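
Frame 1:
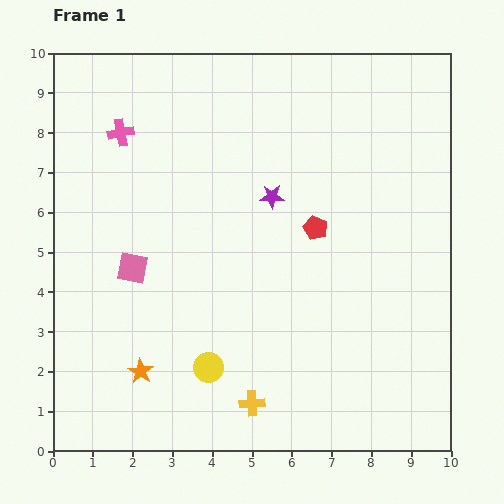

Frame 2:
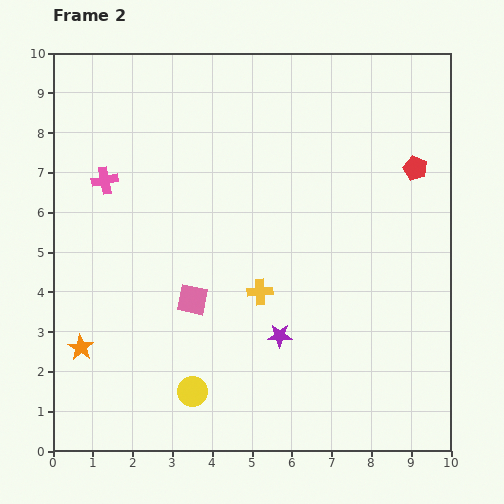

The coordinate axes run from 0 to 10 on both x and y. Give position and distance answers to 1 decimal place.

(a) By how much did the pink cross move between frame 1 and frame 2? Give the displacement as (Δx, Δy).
(-0.4, -1.2)

The pink cross was at (1.7, 8.0) in frame 1 and (1.3, 6.8) in frame 2.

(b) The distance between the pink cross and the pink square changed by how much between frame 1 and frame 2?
+0.3

Distance in frame 1: 3.4. Distance in frame 2: 3.7.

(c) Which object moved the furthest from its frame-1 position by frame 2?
the purple star

(moved 3.5; next 2.9)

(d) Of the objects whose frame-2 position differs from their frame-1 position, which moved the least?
the yellow circle

(moved 0.7)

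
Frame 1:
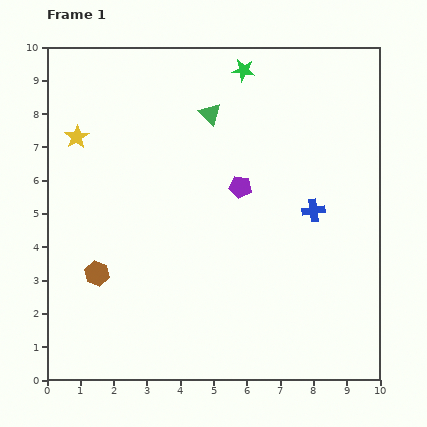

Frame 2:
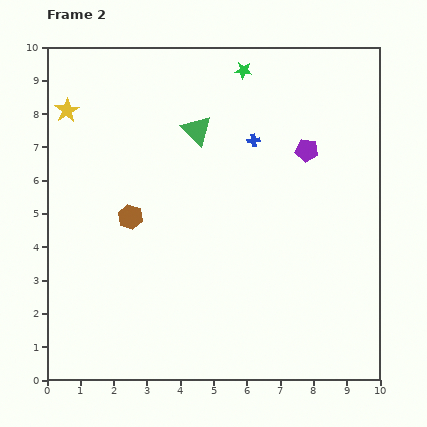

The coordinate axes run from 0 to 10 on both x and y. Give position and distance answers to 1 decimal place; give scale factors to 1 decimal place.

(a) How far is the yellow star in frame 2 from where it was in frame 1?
0.9

The yellow star moved from (0.9, 7.3) to (0.6, 8.1), a distance of √(0.3² + 0.8²) ≈ 0.9.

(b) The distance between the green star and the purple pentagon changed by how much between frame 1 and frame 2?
-0.4

Distance in frame 1: 3.5. Distance in frame 2: 3.1.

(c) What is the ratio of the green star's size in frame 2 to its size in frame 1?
0.8×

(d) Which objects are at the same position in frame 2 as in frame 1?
the green star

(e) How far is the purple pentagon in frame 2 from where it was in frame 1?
2.3

The purple pentagon moved from (5.8, 5.8) to (7.8, 6.9), a distance of √(2.0² + 1.1²) ≈ 2.3.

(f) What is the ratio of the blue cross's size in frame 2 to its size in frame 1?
0.6×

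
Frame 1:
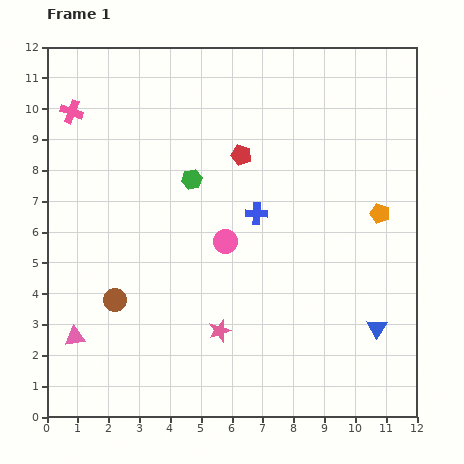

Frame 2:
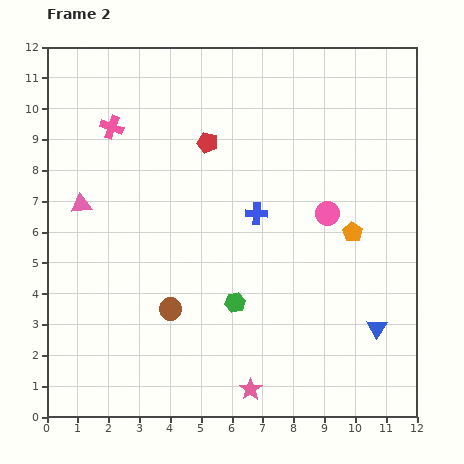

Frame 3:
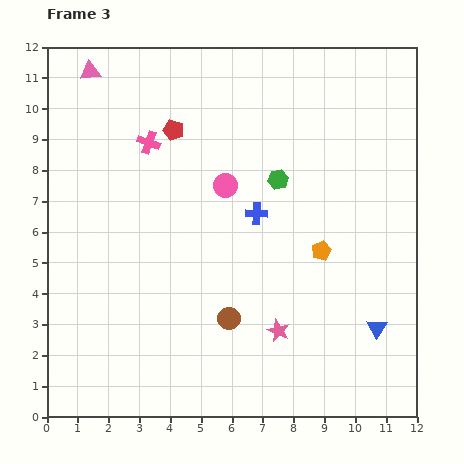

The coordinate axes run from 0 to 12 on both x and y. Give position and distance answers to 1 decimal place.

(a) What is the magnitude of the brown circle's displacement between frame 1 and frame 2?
1.8

The brown circle moved from (2.2, 3.8) to (4.0, 3.5), a distance of √(1.8² + 0.3²) ≈ 1.8.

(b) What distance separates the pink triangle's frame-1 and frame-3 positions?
8.6

The pink triangle moved from (0.9, 2.6) to (1.4, 11.2), a distance of √(0.5² + 8.6²) ≈ 8.6.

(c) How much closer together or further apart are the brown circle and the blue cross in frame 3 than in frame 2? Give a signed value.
-0.7

Distance in frame 2: 4.2. Distance in frame 3: 3.5.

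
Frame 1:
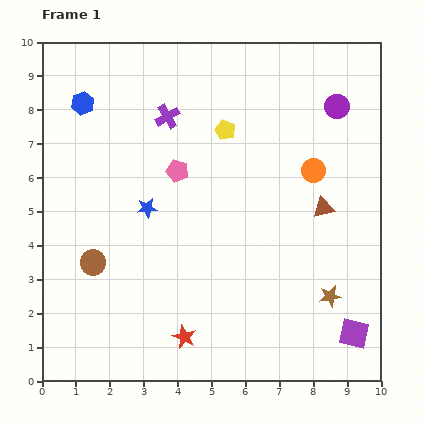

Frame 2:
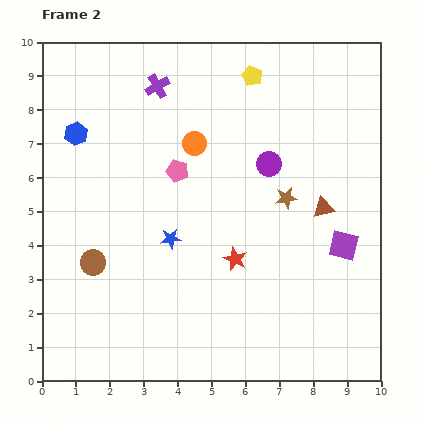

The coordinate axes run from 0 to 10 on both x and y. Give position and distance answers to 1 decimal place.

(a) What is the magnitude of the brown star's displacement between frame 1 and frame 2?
3.2

The brown star moved from (8.5, 2.5) to (7.2, 5.4), a distance of √(1.3² + 2.9²) ≈ 3.2.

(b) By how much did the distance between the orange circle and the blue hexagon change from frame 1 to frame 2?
-3.6

Distance in frame 1: 7.1. Distance in frame 2: 3.5.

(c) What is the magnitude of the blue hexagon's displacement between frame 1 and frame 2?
0.9

The blue hexagon moved from (1.2, 8.2) to (1.0, 7.3), a distance of √(0.2² + 0.9²) ≈ 0.9.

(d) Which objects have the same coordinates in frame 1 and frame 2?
the brown circle, the pink pentagon, the brown triangle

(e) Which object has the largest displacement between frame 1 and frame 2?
the orange circle

(moved 3.6; next 3.2)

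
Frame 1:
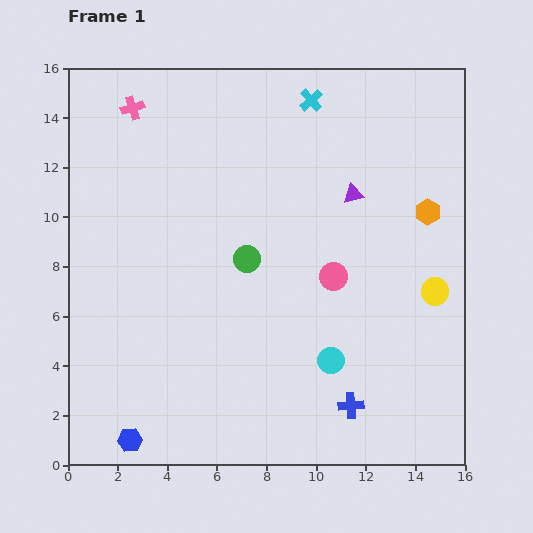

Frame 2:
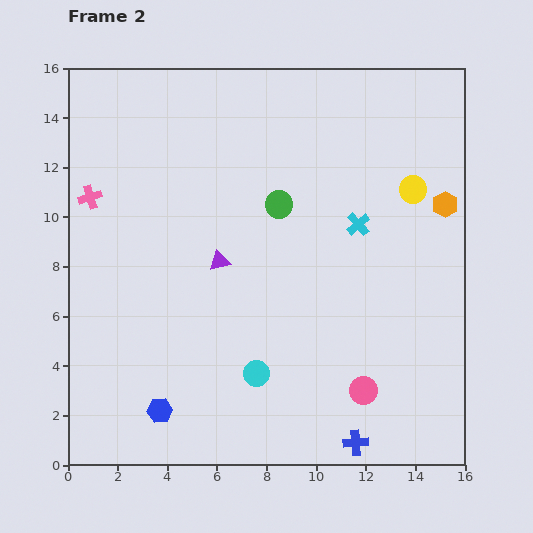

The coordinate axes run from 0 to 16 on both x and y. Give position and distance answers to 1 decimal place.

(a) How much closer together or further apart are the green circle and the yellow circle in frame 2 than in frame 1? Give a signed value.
-2.3

Distance in frame 1: 7.7. Distance in frame 2: 5.4.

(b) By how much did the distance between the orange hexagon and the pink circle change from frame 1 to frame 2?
+3.6

Distance in frame 1: 4.6. Distance in frame 2: 8.2.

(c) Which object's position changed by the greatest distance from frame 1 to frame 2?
the purple triangle

(moved 6.0; next 5.3)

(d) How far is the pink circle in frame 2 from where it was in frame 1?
4.8

The pink circle moved from (10.7, 7.6) to (11.9, 3.0), a distance of √(1.2² + 4.6²) ≈ 4.8.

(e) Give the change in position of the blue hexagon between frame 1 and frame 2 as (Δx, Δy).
(1.2, 1.2)

The blue hexagon was at (2.5, 1.0) in frame 1 and (3.7, 2.2) in frame 2.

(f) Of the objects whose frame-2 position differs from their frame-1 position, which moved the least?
the orange hexagon

(moved 0.8)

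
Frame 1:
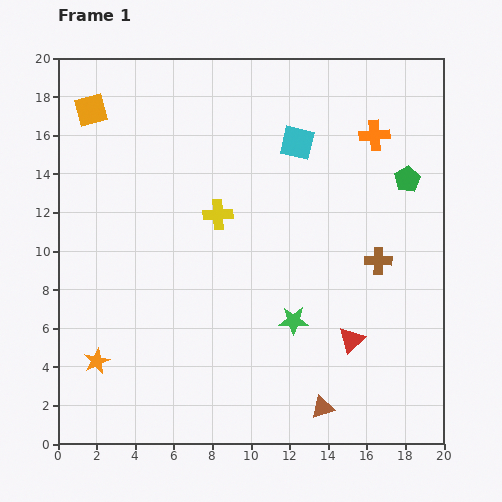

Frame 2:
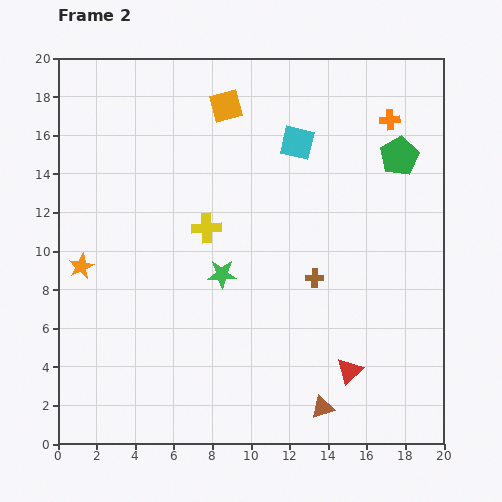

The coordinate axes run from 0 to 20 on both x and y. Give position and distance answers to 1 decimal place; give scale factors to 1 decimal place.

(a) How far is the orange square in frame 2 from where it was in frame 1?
7.0

The orange square moved from (1.7, 17.3) to (8.7, 17.5), a distance of √(7.0² + 0.2²) ≈ 7.0.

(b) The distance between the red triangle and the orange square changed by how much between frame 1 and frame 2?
-2.9

Distance in frame 1: 18.0. Distance in frame 2: 15.1.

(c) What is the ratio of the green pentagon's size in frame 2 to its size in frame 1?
1.5×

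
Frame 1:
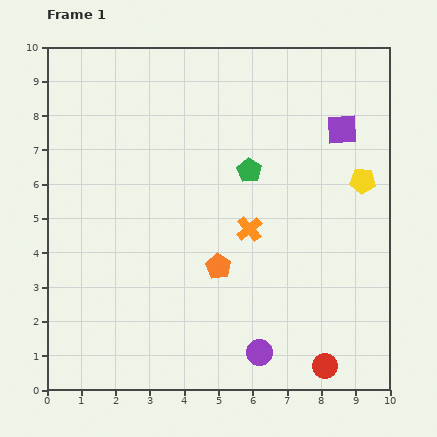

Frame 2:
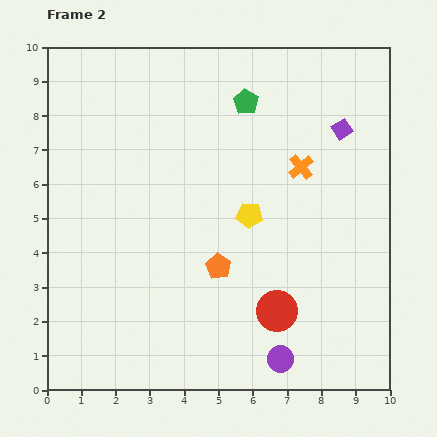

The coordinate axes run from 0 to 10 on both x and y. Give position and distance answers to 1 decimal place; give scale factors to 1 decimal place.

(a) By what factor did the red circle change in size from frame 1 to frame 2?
1.6×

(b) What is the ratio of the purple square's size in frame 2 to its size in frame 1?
0.6×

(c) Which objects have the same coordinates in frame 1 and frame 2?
the orange pentagon, the purple square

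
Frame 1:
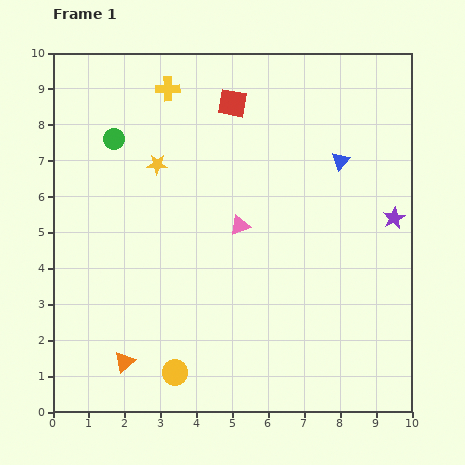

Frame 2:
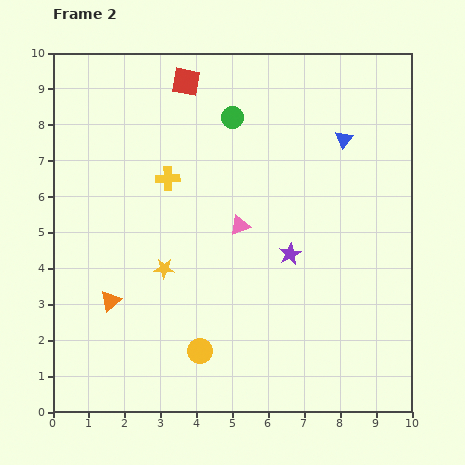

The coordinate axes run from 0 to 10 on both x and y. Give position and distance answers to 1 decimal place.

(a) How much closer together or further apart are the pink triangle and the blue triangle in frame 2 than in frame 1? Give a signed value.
+0.5

Distance in frame 1: 3.3. Distance in frame 2: 3.8.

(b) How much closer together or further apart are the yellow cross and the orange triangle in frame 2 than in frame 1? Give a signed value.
-3.9

Distance in frame 1: 7.7. Distance in frame 2: 3.8.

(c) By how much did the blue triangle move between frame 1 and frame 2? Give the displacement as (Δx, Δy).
(0.1, 0.6)

The blue triangle was at (8.0, 7.0) in frame 1 and (8.1, 7.6) in frame 2.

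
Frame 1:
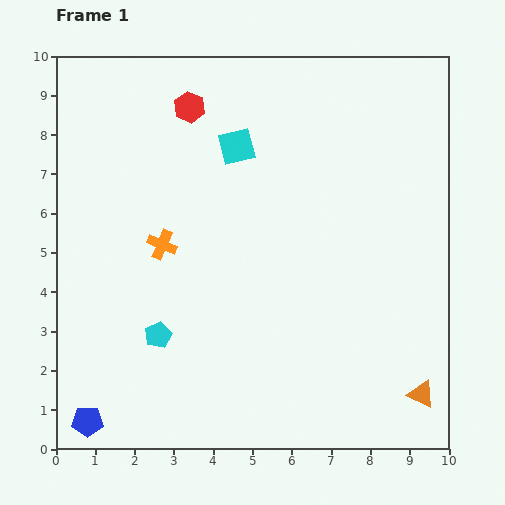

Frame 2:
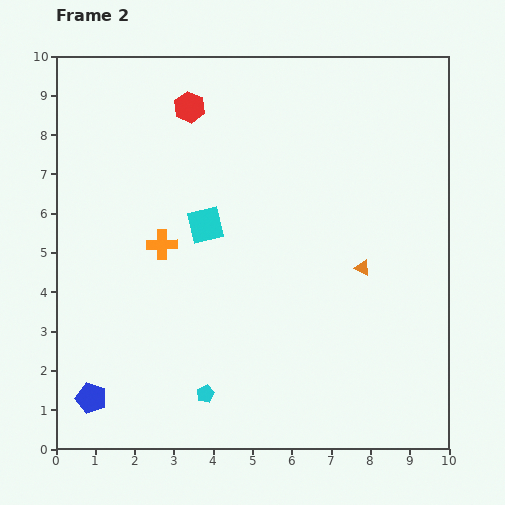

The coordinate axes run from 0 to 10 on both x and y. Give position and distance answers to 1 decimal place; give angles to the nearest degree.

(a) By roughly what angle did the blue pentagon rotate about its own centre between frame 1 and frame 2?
17° clockwise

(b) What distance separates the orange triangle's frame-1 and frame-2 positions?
3.5

The orange triangle moved from (9.3, 1.4) to (7.8, 4.6), a distance of √(1.5² + 3.2²) ≈ 3.5.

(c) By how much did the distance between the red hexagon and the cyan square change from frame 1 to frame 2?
+1.4

Distance in frame 1: 1.6. Distance in frame 2: 3.0.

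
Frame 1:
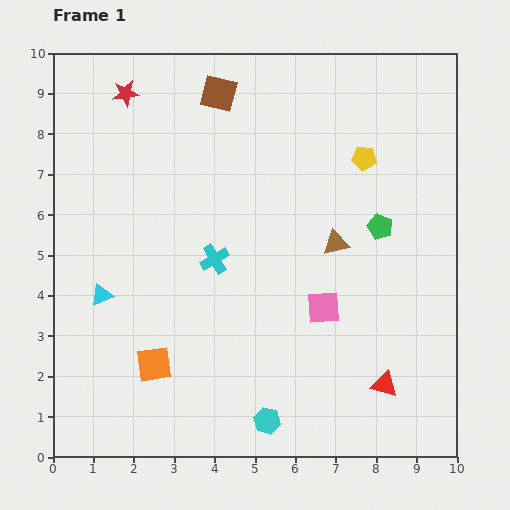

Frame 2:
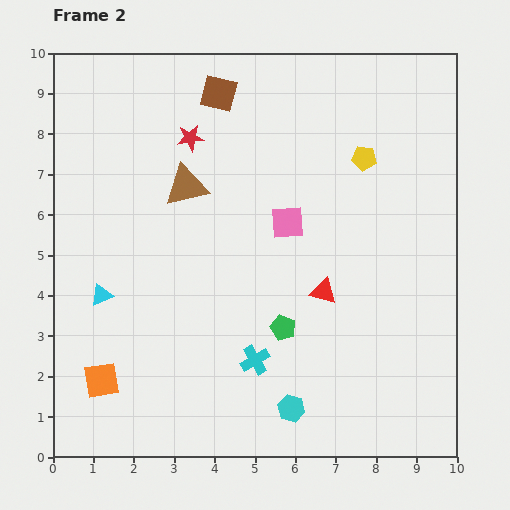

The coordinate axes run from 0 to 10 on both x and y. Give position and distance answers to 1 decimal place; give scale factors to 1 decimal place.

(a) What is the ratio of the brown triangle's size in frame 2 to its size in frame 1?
1.7×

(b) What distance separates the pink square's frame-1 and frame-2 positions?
2.3

The pink square moved from (6.7, 3.7) to (5.8, 5.8), a distance of √(0.9² + 2.1²) ≈ 2.3.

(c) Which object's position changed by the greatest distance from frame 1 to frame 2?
the brown triangle

(moved 4.0; next 3.5)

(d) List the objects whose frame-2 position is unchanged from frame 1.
the cyan triangle, the brown square, the yellow pentagon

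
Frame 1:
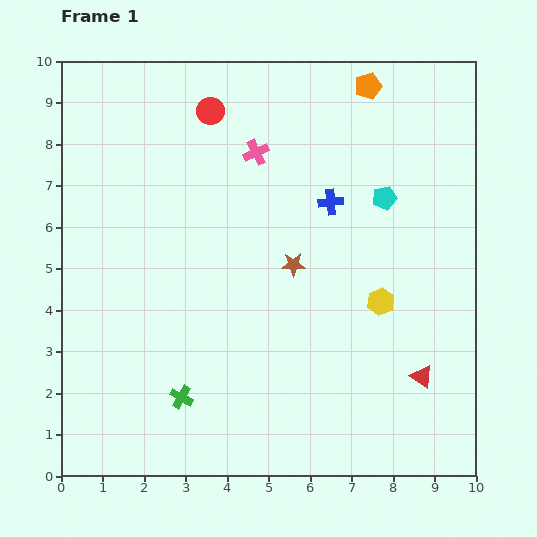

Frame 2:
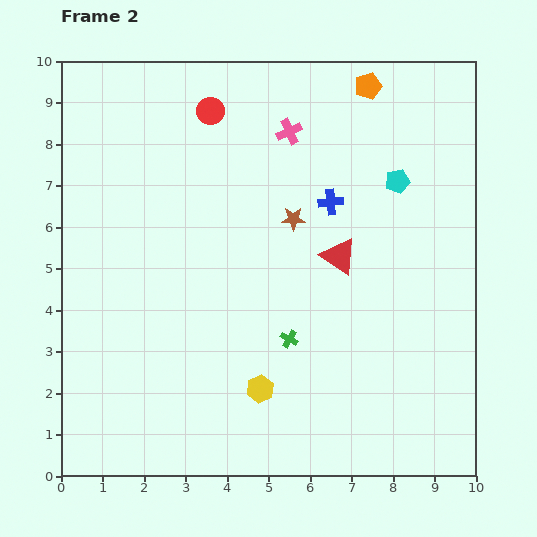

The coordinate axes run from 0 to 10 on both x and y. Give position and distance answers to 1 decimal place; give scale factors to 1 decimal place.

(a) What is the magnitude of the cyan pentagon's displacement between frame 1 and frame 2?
0.5

The cyan pentagon moved from (7.8, 6.7) to (8.1, 7.1), a distance of √(0.3² + 0.4²) ≈ 0.5.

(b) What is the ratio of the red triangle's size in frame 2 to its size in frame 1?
1.6×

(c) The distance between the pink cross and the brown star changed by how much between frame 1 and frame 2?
-0.7

Distance in frame 1: 2.8. Distance in frame 2: 2.1.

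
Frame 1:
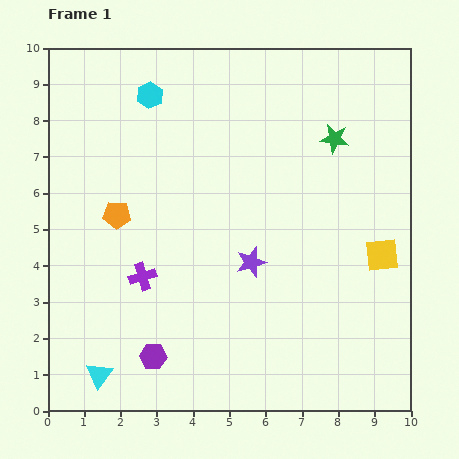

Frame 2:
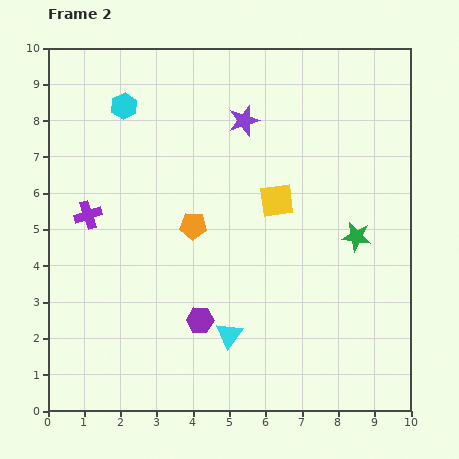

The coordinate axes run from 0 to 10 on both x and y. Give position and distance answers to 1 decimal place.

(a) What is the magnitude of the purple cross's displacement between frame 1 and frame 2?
2.3

The purple cross moved from (2.6, 3.7) to (1.1, 5.4), a distance of √(1.5² + 1.7²) ≈ 2.3.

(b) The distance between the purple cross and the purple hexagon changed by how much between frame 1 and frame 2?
+2.0

Distance in frame 1: 2.2. Distance in frame 2: 4.2.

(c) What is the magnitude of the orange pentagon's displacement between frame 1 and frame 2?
2.1

The orange pentagon moved from (1.9, 5.4) to (4.0, 5.1), a distance of √(2.1² + 0.3²) ≈ 2.1.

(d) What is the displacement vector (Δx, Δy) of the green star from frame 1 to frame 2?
(0.6, -2.7)

The green star was at (7.9, 7.5) in frame 1 and (8.5, 4.8) in frame 2.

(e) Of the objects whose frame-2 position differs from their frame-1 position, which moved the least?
the cyan hexagon

(moved 0.8)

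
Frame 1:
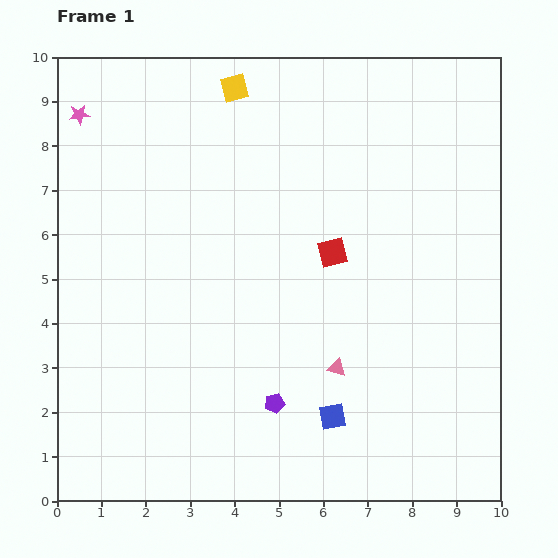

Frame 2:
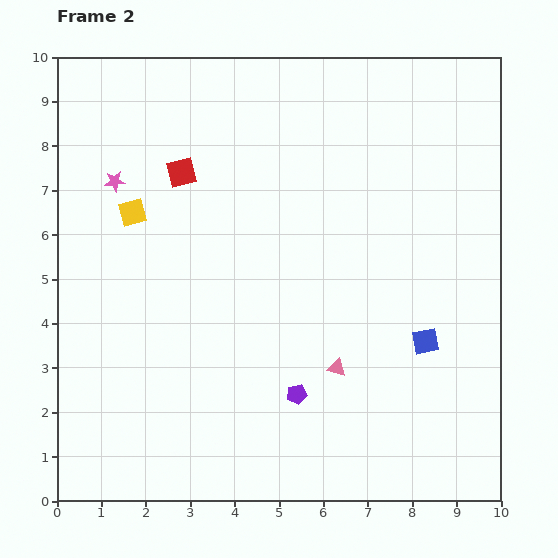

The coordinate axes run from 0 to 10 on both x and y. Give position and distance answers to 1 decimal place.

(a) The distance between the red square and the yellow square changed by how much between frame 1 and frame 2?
-2.9

Distance in frame 1: 4.3. Distance in frame 2: 1.4.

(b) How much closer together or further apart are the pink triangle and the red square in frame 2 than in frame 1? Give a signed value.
+3.0

Distance in frame 1: 2.6. Distance in frame 2: 5.6.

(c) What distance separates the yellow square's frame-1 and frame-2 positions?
3.6

The yellow square moved from (4.0, 9.3) to (1.7, 6.5), a distance of √(2.3² + 2.8²) ≈ 3.6.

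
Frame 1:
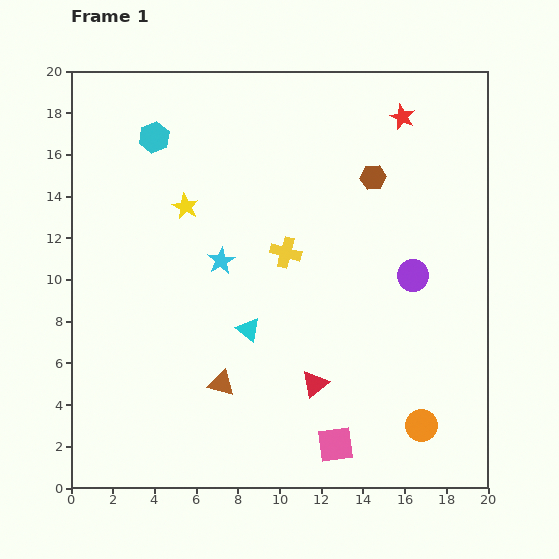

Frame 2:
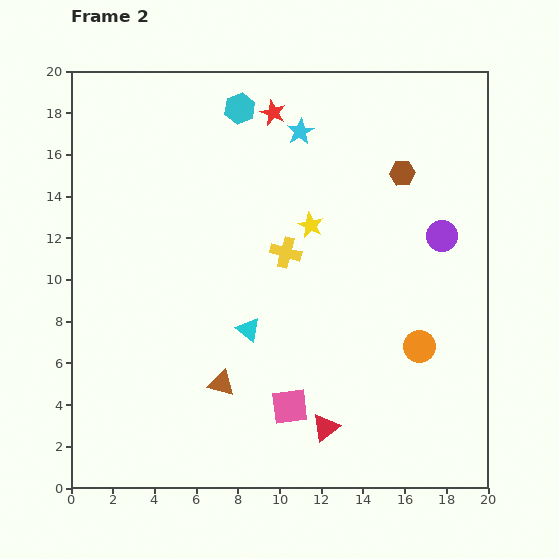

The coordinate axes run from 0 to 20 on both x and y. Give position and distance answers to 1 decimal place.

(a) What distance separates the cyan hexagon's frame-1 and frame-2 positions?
4.3

The cyan hexagon moved from (4.0, 16.8) to (8.1, 18.2), a distance of √(4.1² + 1.4²) ≈ 4.3.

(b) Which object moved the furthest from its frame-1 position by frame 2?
the cyan star

(moved 7.3; next 6.2)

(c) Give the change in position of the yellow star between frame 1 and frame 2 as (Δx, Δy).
(6.0, -0.9)

The yellow star was at (5.5, 13.5) in frame 1 and (11.5, 12.6) in frame 2.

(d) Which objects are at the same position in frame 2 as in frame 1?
the cyan triangle, the yellow cross, the brown triangle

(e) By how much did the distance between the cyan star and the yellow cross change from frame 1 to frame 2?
+2.7

Distance in frame 1: 3.1. Distance in frame 2: 5.8.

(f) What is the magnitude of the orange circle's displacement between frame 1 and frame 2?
3.8

The orange circle moved from (16.8, 3.0) to (16.7, 6.8), a distance of √(0.1² + 3.8²) ≈ 3.8.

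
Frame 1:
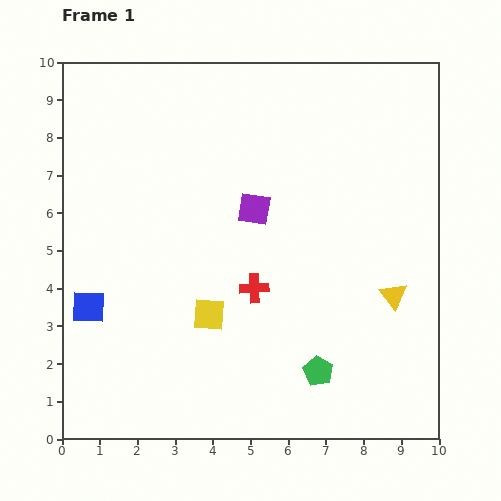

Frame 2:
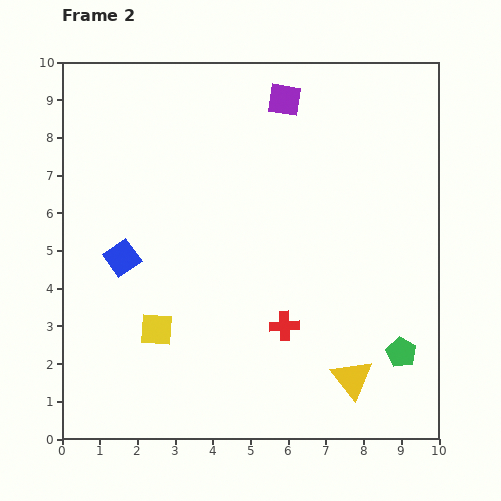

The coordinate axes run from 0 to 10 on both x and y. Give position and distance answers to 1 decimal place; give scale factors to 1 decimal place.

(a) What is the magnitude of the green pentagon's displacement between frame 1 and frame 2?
2.3

The green pentagon moved from (6.8, 1.8) to (9.0, 2.3), a distance of √(2.2² + 0.5²) ≈ 2.3.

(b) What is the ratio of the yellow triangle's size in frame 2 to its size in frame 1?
1.5×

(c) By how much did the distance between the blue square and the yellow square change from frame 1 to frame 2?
-1.1

Distance in frame 1: 3.2. Distance in frame 2: 2.1.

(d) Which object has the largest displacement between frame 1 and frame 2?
the purple square

(moved 3.0; next 2.5)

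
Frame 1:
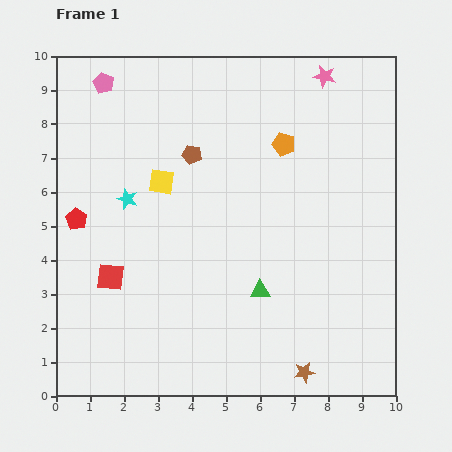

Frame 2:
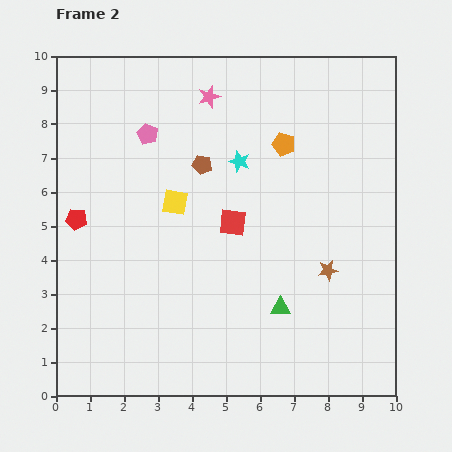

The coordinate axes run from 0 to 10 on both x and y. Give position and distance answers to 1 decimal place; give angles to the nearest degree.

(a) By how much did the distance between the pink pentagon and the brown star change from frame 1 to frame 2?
-3.7

Distance in frame 1: 10.3. Distance in frame 2: 6.6.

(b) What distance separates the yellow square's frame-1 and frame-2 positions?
0.7

The yellow square moved from (3.1, 6.3) to (3.5, 5.7), a distance of √(0.4² + 0.6²) ≈ 0.7.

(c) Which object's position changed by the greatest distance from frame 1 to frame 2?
the red square

(moved 3.9; next 3.5)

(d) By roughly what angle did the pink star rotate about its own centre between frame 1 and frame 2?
30° counter-clockwise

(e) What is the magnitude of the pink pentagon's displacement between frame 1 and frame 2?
2.0

The pink pentagon moved from (1.4, 9.2) to (2.7, 7.7), a distance of √(1.3² + 1.5²) ≈ 2.0.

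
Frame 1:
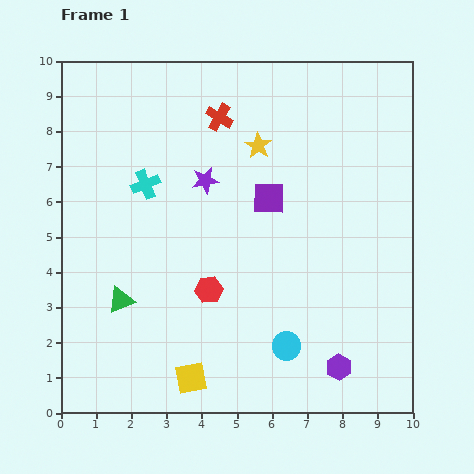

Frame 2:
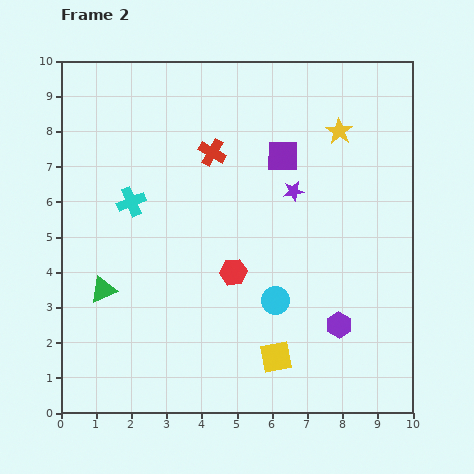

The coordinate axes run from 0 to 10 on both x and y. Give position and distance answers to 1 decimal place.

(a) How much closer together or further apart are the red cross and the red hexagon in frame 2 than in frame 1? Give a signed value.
-1.4

Distance in frame 1: 4.9. Distance in frame 2: 3.5.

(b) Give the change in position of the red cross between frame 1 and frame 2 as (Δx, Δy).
(-0.2, -1.0)

The red cross was at (4.5, 8.4) in frame 1 and (4.3, 7.4) in frame 2.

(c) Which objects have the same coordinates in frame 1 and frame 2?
none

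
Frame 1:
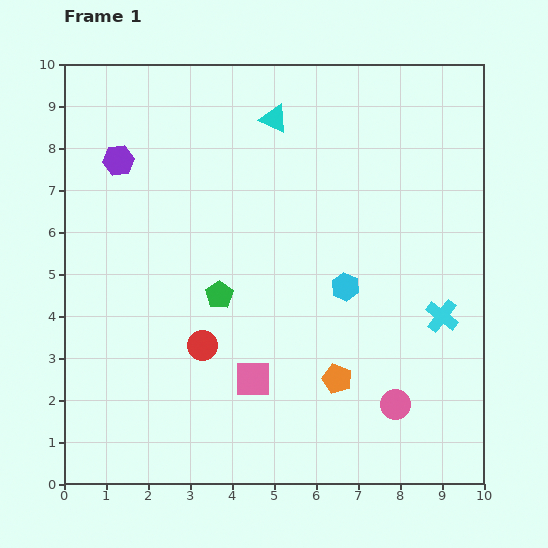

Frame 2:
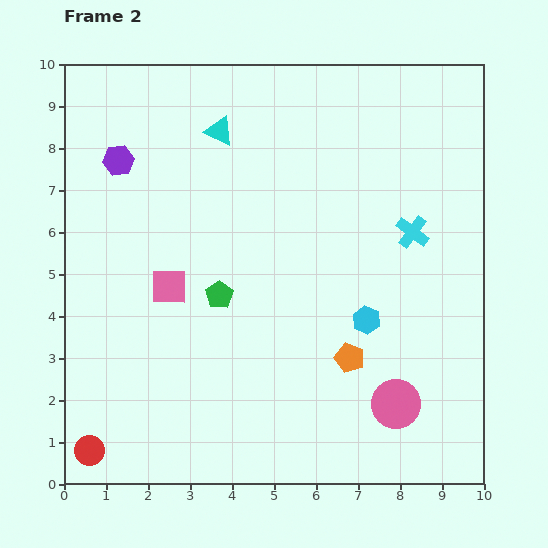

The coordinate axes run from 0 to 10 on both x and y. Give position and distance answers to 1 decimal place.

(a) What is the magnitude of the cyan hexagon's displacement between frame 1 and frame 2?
0.9

The cyan hexagon moved from (6.7, 4.7) to (7.2, 3.9), a distance of √(0.5² + 0.8²) ≈ 0.9.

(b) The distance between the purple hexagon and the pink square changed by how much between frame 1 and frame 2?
-2.9

Distance in frame 1: 6.1. Distance in frame 2: 3.2.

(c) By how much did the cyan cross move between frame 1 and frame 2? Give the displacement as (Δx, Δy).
(-0.7, 2.0)

The cyan cross was at (9.0, 4.0) in frame 1 and (8.3, 6.0) in frame 2.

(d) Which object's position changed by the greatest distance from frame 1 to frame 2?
the red circle

(moved 3.7; next 3.0)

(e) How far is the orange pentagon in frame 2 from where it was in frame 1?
0.6

The orange pentagon moved from (6.5, 2.5) to (6.8, 3.0), a distance of √(0.3² + 0.5²) ≈ 0.6.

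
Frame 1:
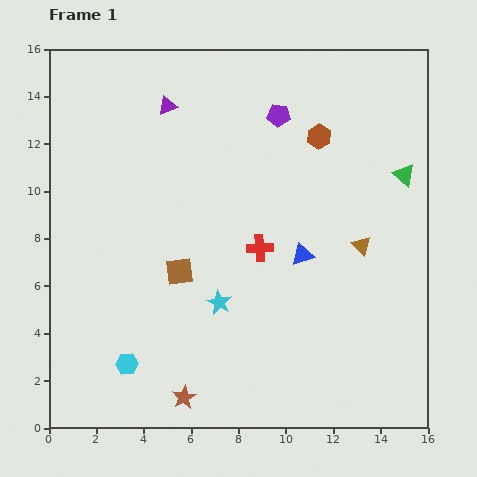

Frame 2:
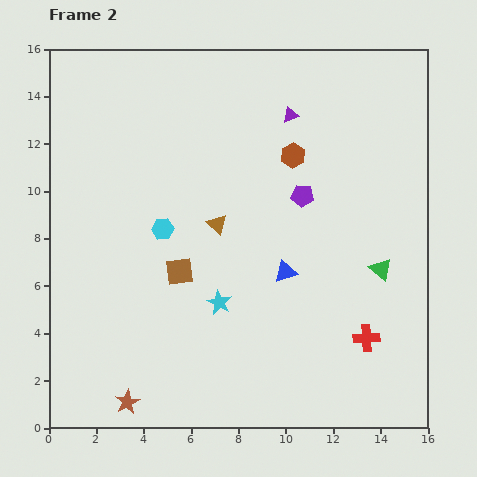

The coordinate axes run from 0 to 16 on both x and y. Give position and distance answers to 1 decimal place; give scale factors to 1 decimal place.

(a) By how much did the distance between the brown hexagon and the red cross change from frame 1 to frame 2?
+3.0

Distance in frame 1: 5.3. Distance in frame 2: 8.3.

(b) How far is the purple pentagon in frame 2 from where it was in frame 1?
3.5

The purple pentagon moved from (9.7, 13.2) to (10.7, 9.8), a distance of √(1.0² + 3.4²) ≈ 3.5.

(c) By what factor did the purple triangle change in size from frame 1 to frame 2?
0.8×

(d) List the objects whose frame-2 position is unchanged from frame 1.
the brown square, the cyan star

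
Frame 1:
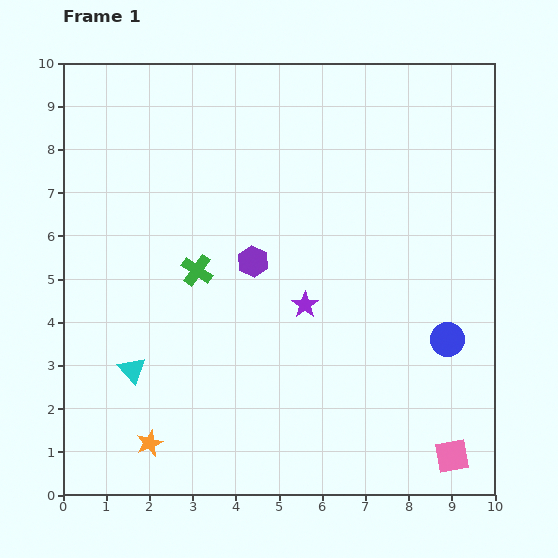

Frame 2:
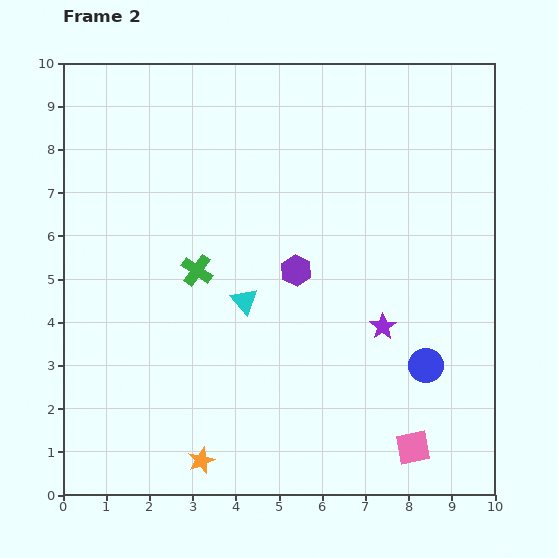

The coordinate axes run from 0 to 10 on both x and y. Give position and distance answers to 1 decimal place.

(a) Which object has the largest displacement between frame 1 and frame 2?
the cyan triangle

(moved 3.1; next 1.9)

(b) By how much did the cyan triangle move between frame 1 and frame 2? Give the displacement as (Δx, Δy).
(2.6, 1.6)

The cyan triangle was at (1.6, 2.9) in frame 1 and (4.2, 4.5) in frame 2.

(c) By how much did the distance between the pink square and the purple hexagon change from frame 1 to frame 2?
-1.5

Distance in frame 1: 6.4. Distance in frame 2: 4.9.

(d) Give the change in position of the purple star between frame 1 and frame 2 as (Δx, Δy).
(1.8, -0.5)

The purple star was at (5.6, 4.4) in frame 1 and (7.4, 3.9) in frame 2.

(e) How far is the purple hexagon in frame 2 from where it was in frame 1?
1.0

The purple hexagon moved from (4.4, 5.4) to (5.4, 5.2), a distance of √(1.0² + 0.2²) ≈ 1.0.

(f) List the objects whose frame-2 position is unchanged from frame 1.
the green cross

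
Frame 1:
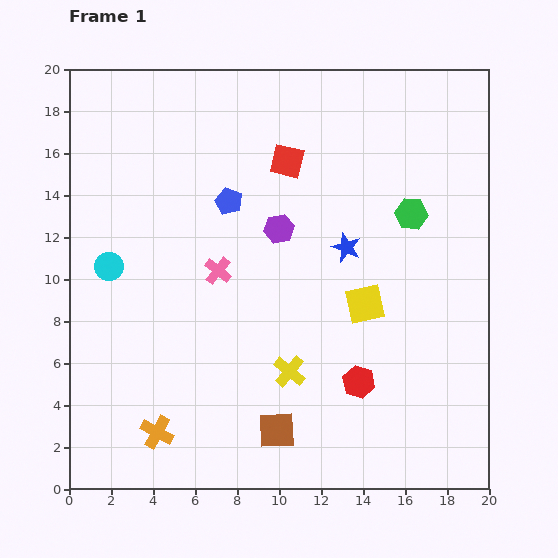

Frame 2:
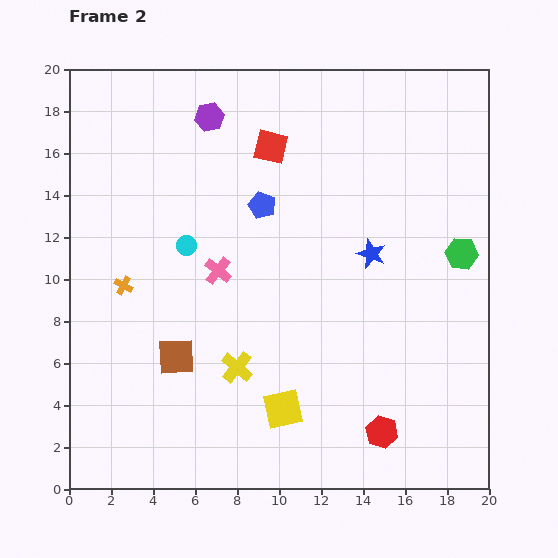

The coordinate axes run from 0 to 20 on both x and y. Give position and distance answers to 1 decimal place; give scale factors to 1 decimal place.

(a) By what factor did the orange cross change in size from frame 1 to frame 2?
0.6×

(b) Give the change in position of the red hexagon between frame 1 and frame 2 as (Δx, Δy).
(1.1, -2.4)

The red hexagon was at (13.8, 5.1) in frame 1 and (14.9, 2.7) in frame 2.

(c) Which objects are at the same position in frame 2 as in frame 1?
the pink cross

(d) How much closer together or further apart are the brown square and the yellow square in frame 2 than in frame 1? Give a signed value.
-1.6

Distance in frame 1: 7.3. Distance in frame 2: 5.7.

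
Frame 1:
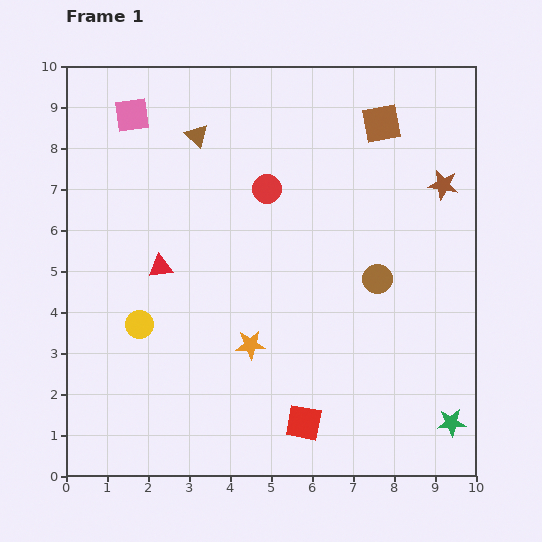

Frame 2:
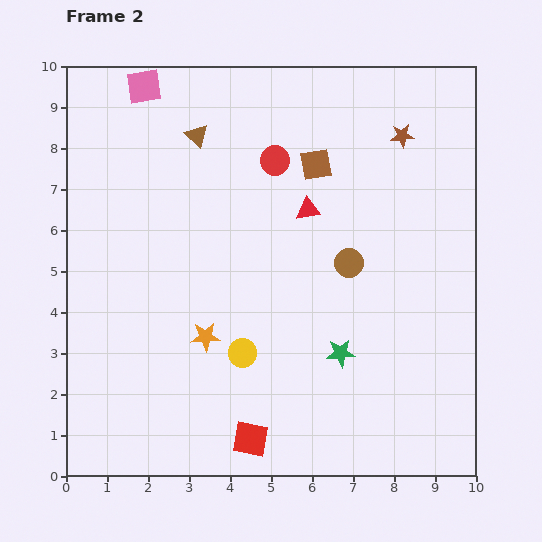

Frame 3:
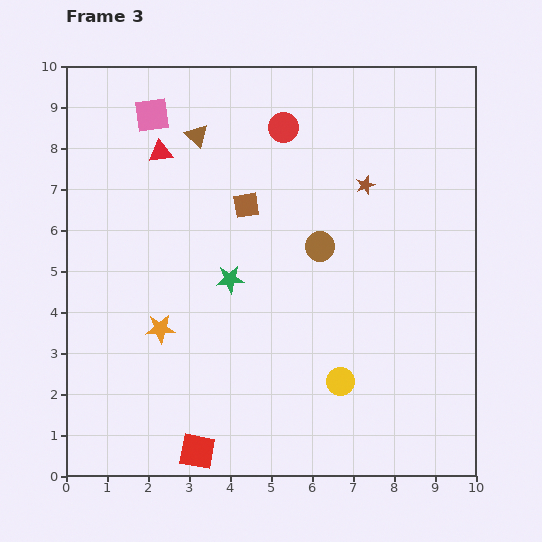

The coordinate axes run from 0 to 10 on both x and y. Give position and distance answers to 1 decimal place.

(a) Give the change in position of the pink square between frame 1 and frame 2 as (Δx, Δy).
(0.3, 0.7)

The pink square was at (1.6, 8.8) in frame 1 and (1.9, 9.5) in frame 2.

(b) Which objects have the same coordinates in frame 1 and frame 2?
the brown triangle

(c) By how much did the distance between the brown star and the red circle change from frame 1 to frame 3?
-1.9

Distance in frame 1: 4.3. Distance in frame 3: 2.4.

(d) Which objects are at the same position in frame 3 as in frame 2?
the brown triangle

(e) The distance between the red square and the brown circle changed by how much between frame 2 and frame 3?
+0.9

Distance in frame 2: 4.9. Distance in frame 3: 5.8.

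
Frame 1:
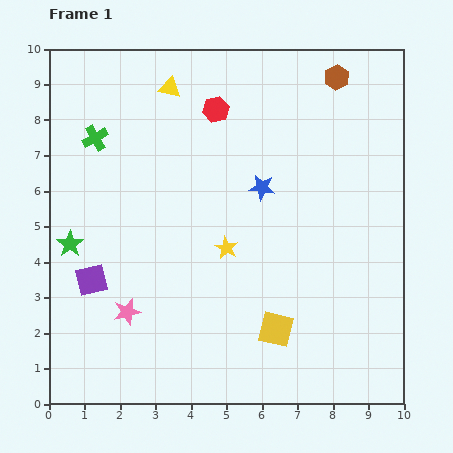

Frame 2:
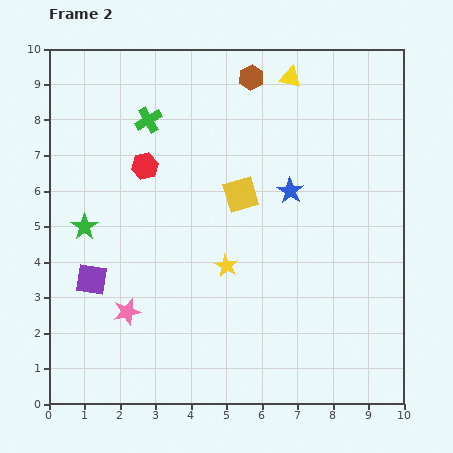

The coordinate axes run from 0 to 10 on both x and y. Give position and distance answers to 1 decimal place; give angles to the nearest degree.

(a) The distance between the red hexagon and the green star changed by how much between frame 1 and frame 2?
-3.2

Distance in frame 1: 5.6. Distance in frame 2: 2.4.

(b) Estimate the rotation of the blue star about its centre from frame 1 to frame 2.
25° clockwise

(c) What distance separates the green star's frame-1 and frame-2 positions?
0.6

The green star moved from (0.6, 4.5) to (1.0, 5.0), a distance of √(0.4² + 0.5²) ≈ 0.6.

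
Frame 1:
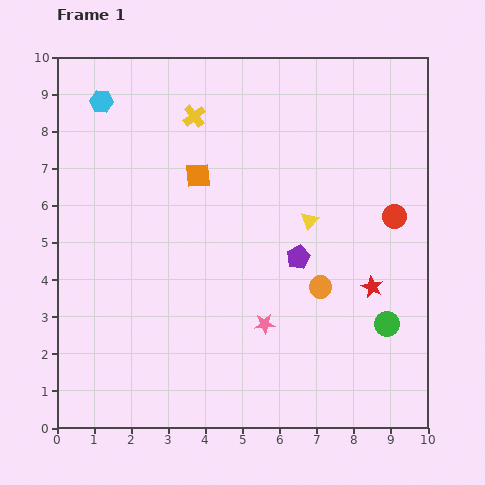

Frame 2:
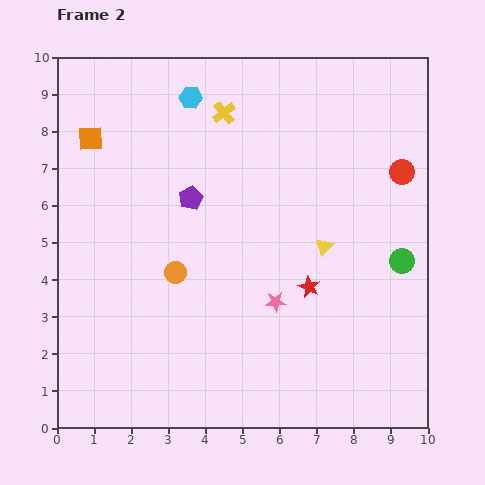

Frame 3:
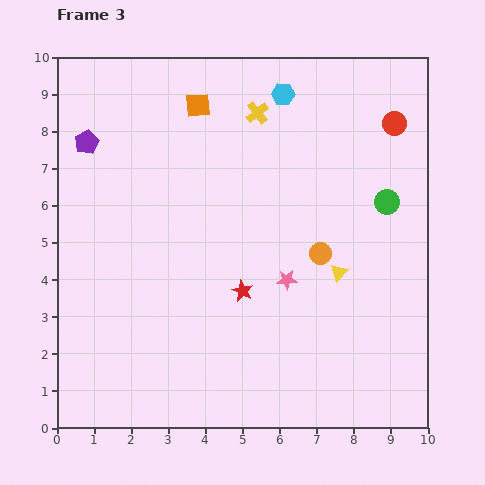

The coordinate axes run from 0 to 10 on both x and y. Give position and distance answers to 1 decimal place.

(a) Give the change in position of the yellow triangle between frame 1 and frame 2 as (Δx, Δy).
(0.4, -0.7)

The yellow triangle was at (6.8, 5.6) in frame 1 and (7.2, 4.9) in frame 2.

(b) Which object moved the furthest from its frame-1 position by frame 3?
the purple pentagon

(moved 6.5; next 4.9)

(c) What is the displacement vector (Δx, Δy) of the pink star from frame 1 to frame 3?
(0.6, 1.2)

The pink star was at (5.6, 2.8) in frame 1 and (6.2, 4.0) in frame 3.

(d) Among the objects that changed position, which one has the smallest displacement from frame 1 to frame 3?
the orange circle

(moved 0.9)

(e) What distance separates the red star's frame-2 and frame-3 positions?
1.8

The red star moved from (6.8, 3.8) to (5.0, 3.7), a distance of √(1.8² + 0.1²) ≈ 1.8.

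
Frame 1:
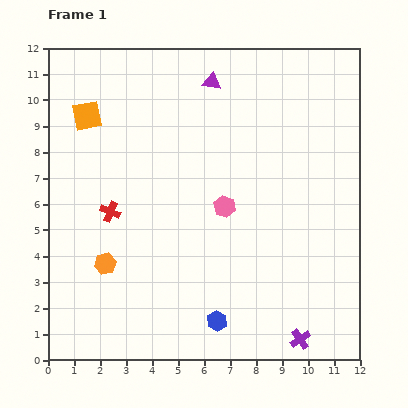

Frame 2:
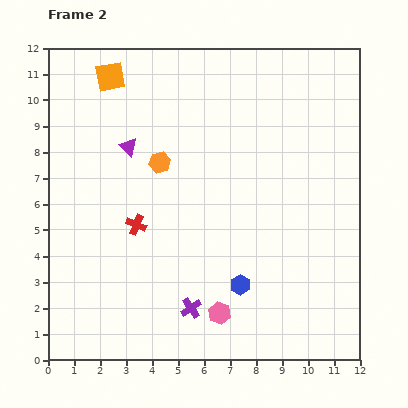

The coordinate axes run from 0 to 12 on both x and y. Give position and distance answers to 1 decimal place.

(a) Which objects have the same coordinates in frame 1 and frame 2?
none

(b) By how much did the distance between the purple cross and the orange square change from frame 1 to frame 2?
-2.5

Distance in frame 1: 11.9. Distance in frame 2: 9.4.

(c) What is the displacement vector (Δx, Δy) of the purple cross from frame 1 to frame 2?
(-4.2, 1.2)

The purple cross was at (9.7, 0.8) in frame 1 and (5.5, 2.0) in frame 2.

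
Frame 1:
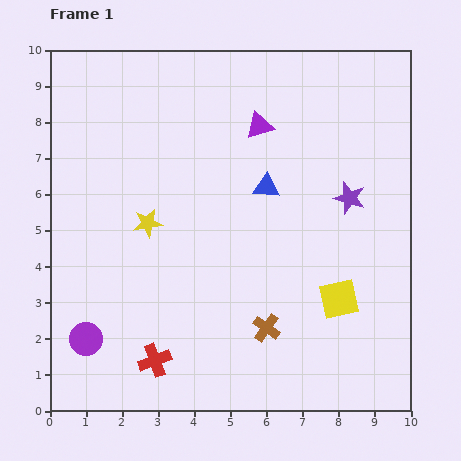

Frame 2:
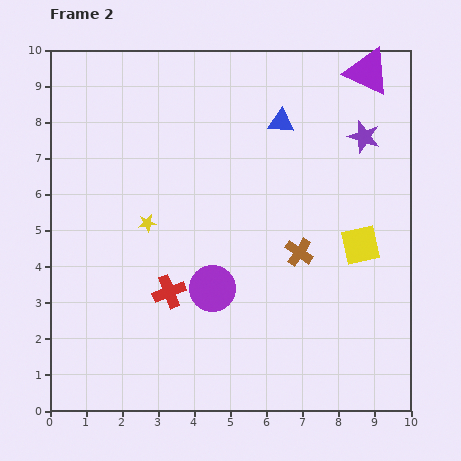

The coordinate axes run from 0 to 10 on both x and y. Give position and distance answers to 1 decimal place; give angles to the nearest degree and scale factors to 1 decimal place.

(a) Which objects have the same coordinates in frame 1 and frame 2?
the yellow star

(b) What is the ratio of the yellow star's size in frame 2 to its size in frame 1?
0.6×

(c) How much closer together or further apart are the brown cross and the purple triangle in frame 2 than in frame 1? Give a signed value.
-0.3

Distance in frame 1: 5.6. Distance in frame 2: 5.3.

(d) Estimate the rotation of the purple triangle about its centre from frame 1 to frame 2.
42° clockwise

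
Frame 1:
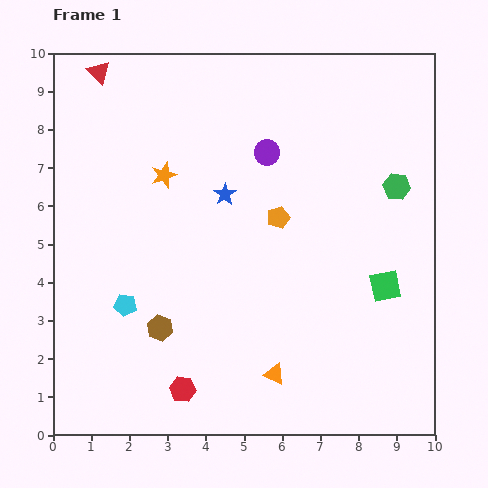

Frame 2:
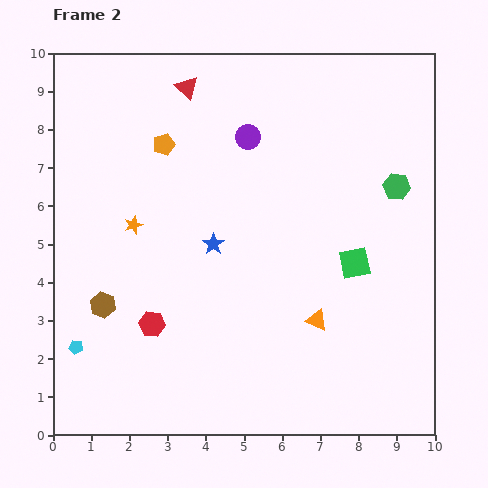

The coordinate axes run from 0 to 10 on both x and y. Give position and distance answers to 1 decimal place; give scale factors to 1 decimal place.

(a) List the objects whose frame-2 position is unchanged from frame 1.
the green hexagon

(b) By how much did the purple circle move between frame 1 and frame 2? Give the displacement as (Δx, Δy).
(-0.5, 0.4)

The purple circle was at (5.6, 7.4) in frame 1 and (5.1, 7.8) in frame 2.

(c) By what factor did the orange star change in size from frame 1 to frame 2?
0.7×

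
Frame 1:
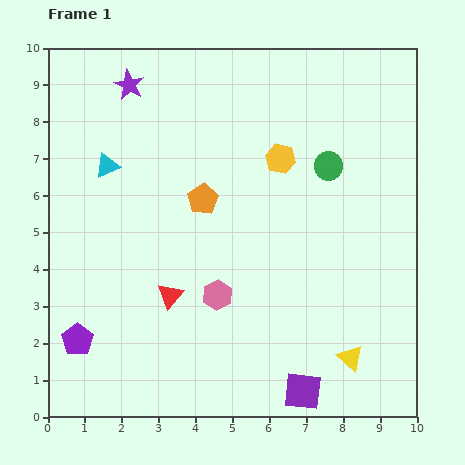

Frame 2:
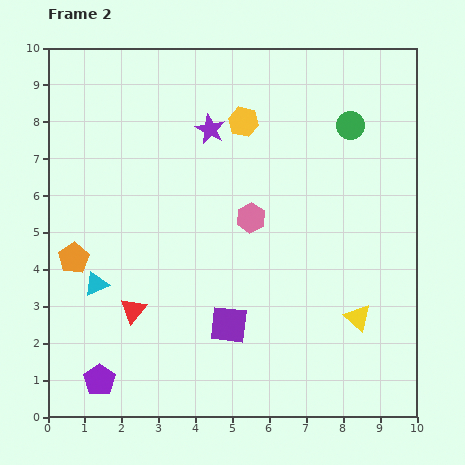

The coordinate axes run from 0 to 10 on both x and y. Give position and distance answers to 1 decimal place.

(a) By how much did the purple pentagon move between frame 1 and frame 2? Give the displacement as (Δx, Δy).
(0.6, -1.1)

The purple pentagon was at (0.8, 2.1) in frame 1 and (1.4, 1.0) in frame 2.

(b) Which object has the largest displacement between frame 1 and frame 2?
the orange pentagon

(moved 3.8; next 3.2)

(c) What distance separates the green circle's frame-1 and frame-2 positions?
1.3

The green circle moved from (7.6, 6.8) to (8.2, 7.9), a distance of √(0.6² + 1.1²) ≈ 1.3.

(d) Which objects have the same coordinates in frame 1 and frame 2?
none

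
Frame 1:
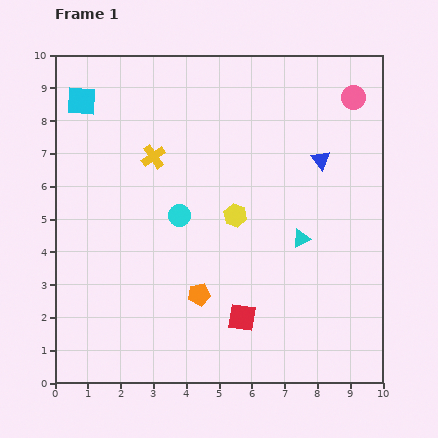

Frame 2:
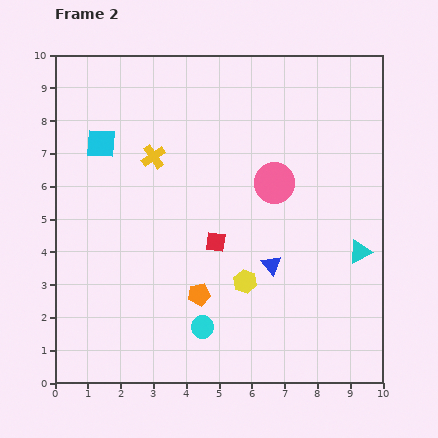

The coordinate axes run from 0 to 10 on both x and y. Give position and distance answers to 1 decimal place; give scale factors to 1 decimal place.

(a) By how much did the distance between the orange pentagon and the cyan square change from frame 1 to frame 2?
-1.4

Distance in frame 1: 6.9. Distance in frame 2: 5.5.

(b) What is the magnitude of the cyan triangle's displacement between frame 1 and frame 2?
1.8

The cyan triangle moved from (7.5, 4.4) to (9.3, 4.0), a distance of √(1.8² + 0.4²) ≈ 1.8.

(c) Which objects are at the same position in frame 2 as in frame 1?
the yellow cross, the orange pentagon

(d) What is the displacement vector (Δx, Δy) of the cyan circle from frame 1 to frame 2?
(0.7, -3.4)

The cyan circle was at (3.8, 5.1) in frame 1 and (4.5, 1.7) in frame 2.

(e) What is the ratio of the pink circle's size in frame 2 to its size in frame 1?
1.7×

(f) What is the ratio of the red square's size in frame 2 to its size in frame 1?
0.7×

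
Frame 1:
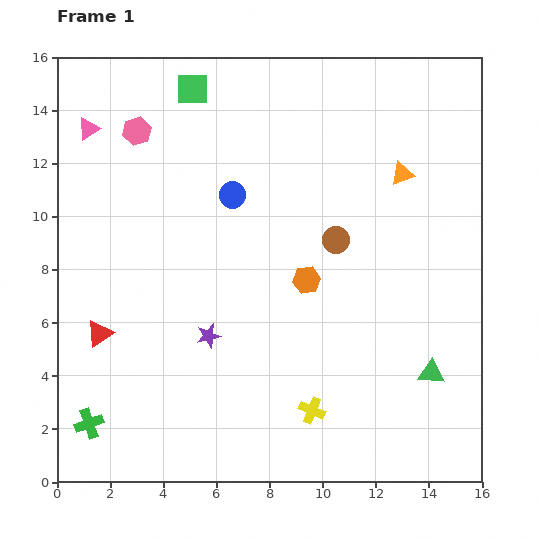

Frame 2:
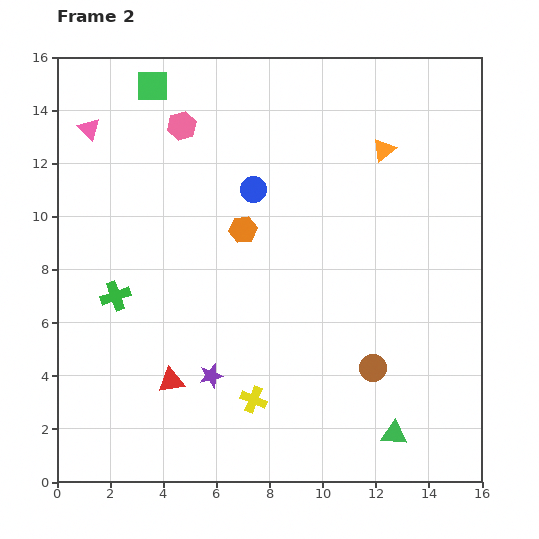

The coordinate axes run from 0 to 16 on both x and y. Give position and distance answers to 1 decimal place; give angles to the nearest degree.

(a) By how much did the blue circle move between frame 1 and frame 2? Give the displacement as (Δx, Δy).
(0.8, 0.2)

The blue circle was at (6.6, 10.8) in frame 1 and (7.4, 11.0) in frame 2.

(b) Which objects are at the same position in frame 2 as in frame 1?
the pink triangle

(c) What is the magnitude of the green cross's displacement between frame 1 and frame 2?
4.9

The green cross moved from (1.2, 2.2) to (2.2, 7.0), a distance of √(1.0² + 4.8²) ≈ 4.9.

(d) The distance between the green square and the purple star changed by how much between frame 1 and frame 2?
+1.8

Distance in frame 1: 9.3. Distance in frame 2: 11.1.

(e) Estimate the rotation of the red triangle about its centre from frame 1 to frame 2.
25° clockwise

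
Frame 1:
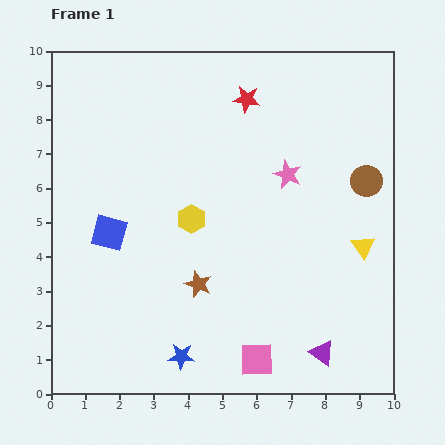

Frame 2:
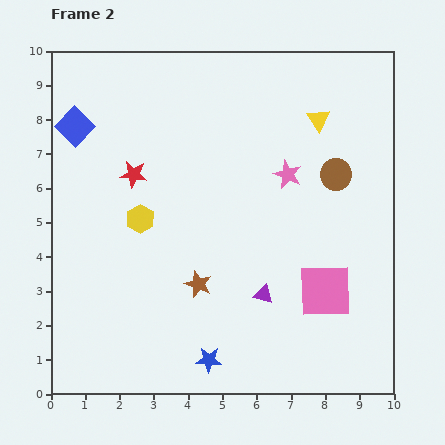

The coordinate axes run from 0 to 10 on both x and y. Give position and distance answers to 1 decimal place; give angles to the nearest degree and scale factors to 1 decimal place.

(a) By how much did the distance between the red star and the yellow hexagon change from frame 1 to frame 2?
-2.5

Distance in frame 1: 3.8. Distance in frame 2: 1.3.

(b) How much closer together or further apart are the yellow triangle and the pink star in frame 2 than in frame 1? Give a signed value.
-1.2

Distance in frame 1: 3.0. Distance in frame 2: 1.8.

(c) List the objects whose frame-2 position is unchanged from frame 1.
the pink star, the brown star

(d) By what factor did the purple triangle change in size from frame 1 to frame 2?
0.8×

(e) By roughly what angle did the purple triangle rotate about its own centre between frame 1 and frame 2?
19° counter-clockwise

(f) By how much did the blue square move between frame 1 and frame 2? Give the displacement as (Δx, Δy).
(-1.0, 3.1)

The blue square was at (1.7, 4.7) in frame 1 and (0.7, 7.8) in frame 2.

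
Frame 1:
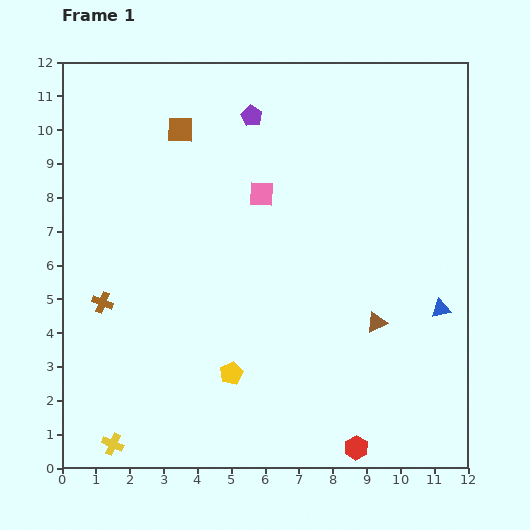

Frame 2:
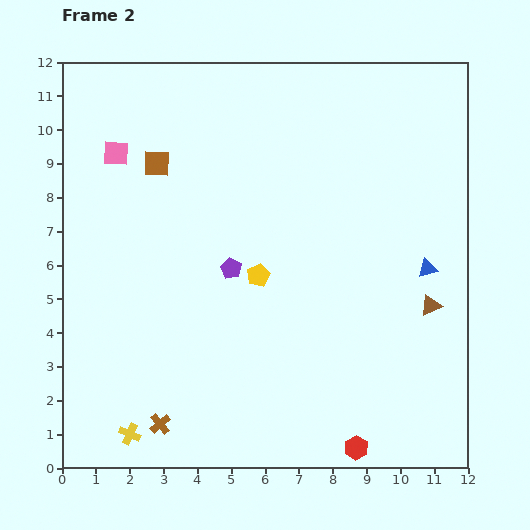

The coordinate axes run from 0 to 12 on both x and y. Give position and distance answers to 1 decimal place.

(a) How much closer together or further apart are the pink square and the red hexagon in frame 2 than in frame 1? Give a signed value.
+3.2

Distance in frame 1: 8.0. Distance in frame 2: 11.2.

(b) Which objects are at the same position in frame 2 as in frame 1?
the red hexagon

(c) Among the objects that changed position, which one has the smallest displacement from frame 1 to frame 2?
the yellow cross

(moved 0.6)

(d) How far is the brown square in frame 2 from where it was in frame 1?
1.2

The brown square moved from (3.5, 10.0) to (2.8, 9.0), a distance of √(0.7² + 1.0²) ≈ 1.2.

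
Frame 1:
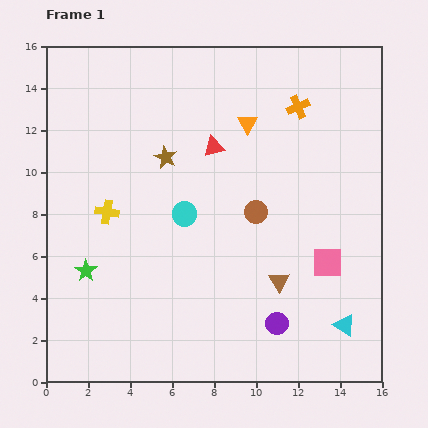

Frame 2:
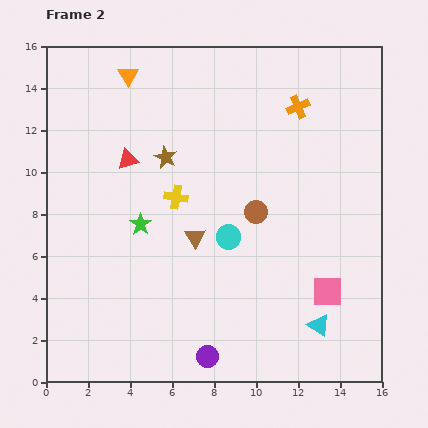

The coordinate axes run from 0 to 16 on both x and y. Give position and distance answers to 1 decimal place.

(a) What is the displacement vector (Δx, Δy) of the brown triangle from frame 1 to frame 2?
(-4.0, 2.1)

The brown triangle was at (11.1, 4.8) in frame 1 and (7.1, 6.9) in frame 2.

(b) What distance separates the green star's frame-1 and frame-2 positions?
3.4

The green star moved from (1.9, 5.3) to (4.5, 7.5), a distance of √(2.6² + 2.2²) ≈ 3.4.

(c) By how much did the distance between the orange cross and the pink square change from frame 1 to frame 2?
+1.4

Distance in frame 1: 7.5. Distance in frame 2: 8.9.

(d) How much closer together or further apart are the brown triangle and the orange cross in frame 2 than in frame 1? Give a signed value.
-0.4

Distance in frame 1: 8.3. Distance in frame 2: 7.9.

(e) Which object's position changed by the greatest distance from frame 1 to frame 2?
the orange triangle

(moved 6.1; next 4.5)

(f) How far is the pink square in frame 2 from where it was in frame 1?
1.4

The pink square moved from (13.4, 5.7) to (13.4, 4.3), a distance of √(0.0² + 1.4²) ≈ 1.4.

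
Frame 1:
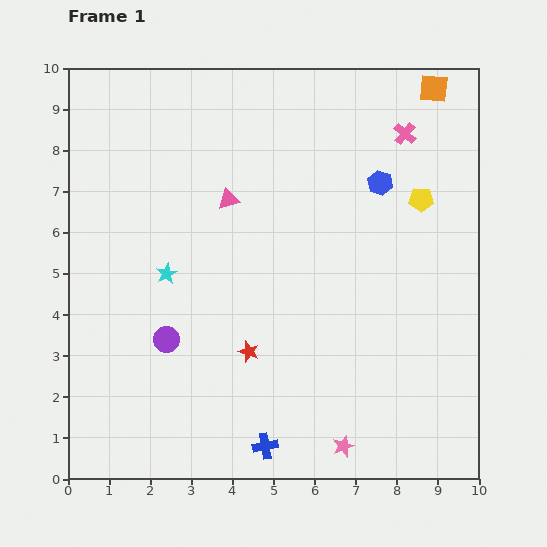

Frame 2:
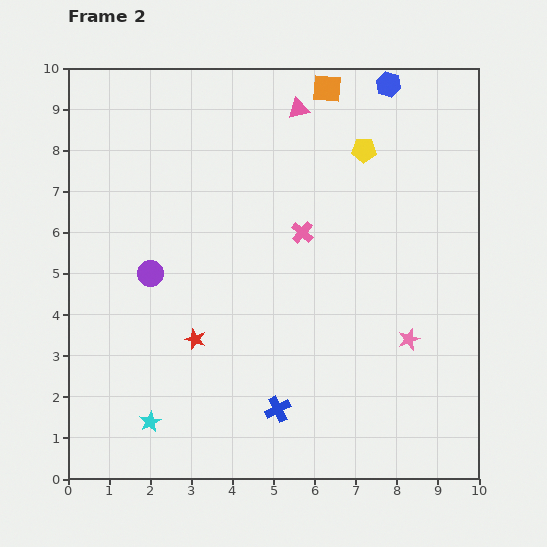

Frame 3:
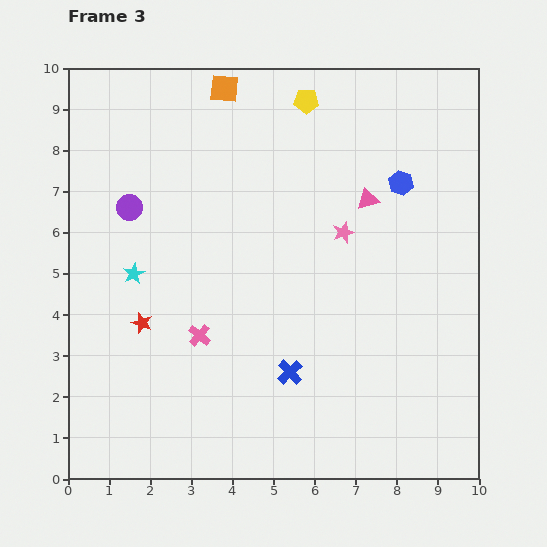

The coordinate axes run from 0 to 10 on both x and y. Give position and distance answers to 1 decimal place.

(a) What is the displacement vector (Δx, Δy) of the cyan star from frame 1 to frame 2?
(-0.4, -3.6)

The cyan star was at (2.4, 5.0) in frame 1 and (2.0, 1.4) in frame 2.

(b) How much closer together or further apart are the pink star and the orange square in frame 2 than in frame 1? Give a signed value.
-2.6

Distance in frame 1: 9.0. Distance in frame 2: 6.4.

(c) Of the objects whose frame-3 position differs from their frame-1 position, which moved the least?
the blue hexagon

(moved 0.5)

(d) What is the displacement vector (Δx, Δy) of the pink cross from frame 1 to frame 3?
(-5.0, -4.9)

The pink cross was at (8.2, 8.4) in frame 1 and (3.2, 3.5) in frame 3.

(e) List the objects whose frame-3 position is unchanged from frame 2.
none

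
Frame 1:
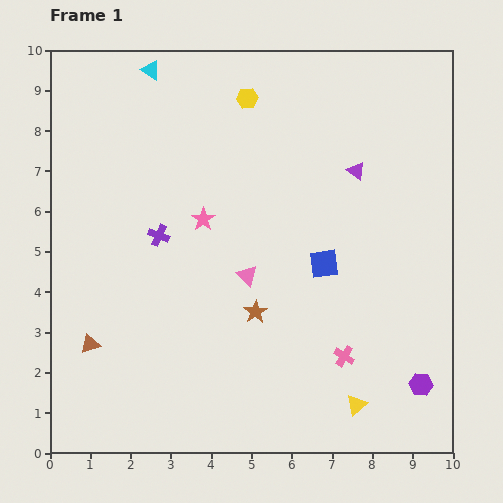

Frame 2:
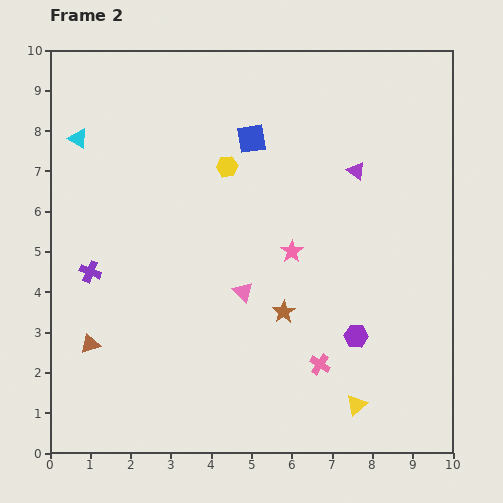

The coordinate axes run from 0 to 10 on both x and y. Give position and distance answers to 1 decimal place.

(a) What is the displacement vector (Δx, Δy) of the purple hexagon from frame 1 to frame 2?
(-1.6, 1.2)

The purple hexagon was at (9.2, 1.7) in frame 1 and (7.6, 2.9) in frame 2.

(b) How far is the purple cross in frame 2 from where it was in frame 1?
1.9

The purple cross moved from (2.7, 5.4) to (1.0, 4.5), a distance of √(1.7² + 0.9²) ≈ 1.9.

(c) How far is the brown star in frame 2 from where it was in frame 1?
0.7

The brown star moved from (5.1, 3.5) to (5.8, 3.5), a distance of √(0.7² + 0.0²) ≈ 0.7.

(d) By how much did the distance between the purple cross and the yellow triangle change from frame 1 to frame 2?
+0.9

Distance in frame 1: 6.5. Distance in frame 2: 7.4.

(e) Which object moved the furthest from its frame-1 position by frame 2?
the blue square

(moved 3.6; next 2.5)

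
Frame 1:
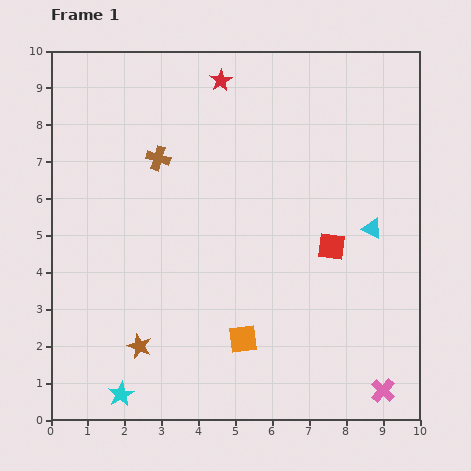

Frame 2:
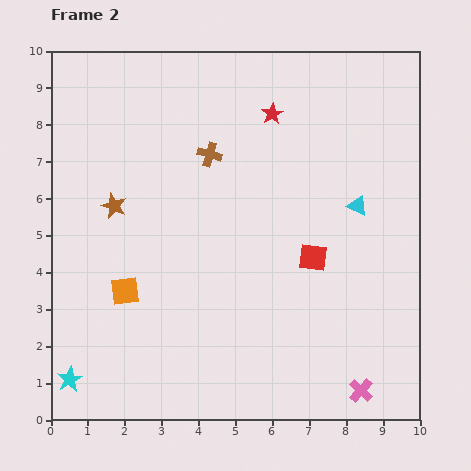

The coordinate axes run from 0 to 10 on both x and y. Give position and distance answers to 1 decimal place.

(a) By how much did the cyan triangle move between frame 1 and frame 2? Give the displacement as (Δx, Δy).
(-0.4, 0.6)

The cyan triangle was at (8.7, 5.2) in frame 1 and (8.3, 5.8) in frame 2.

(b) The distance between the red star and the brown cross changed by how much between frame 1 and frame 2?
-0.7

Distance in frame 1: 2.7. Distance in frame 2: 2.0.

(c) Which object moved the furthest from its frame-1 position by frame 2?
the brown star

(moved 3.9; next 3.5)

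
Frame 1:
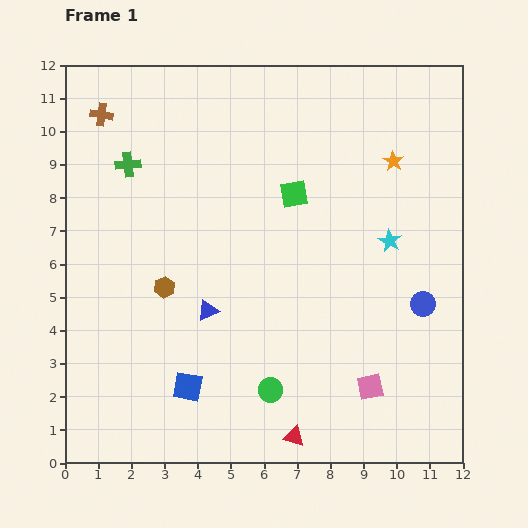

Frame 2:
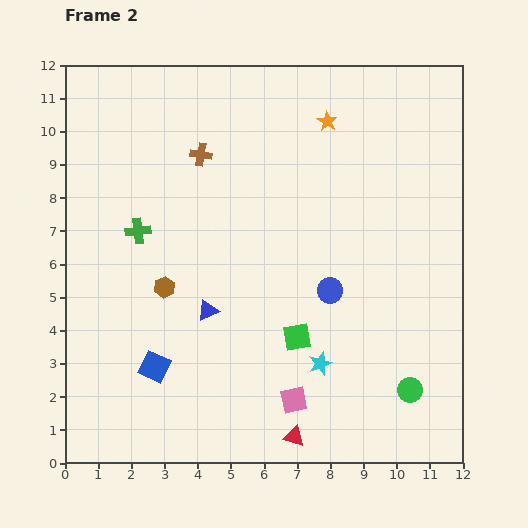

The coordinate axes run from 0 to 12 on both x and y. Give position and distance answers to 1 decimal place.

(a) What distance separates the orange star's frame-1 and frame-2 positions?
2.3

The orange star moved from (9.9, 9.1) to (7.9, 10.3), a distance of √(2.0² + 1.2²) ≈ 2.3.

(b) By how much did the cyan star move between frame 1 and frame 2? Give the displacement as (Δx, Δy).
(-2.1, -3.7)

The cyan star was at (9.8, 6.7) in frame 1 and (7.7, 3.0) in frame 2.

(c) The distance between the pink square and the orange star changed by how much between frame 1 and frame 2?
+1.7

Distance in frame 1: 6.8. Distance in frame 2: 8.5.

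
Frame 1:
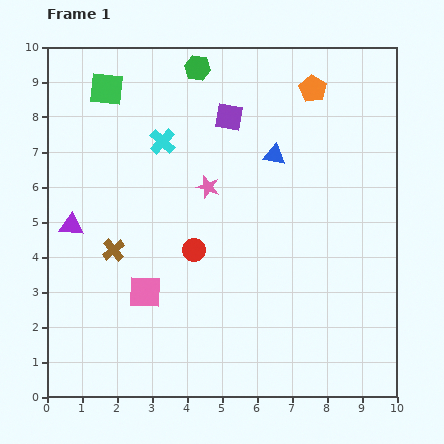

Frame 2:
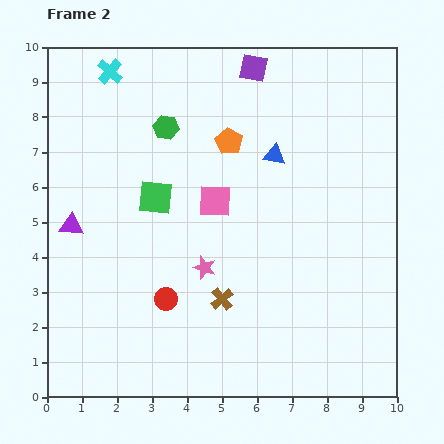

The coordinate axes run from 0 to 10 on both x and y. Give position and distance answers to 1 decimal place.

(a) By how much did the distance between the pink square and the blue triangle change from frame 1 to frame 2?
-3.3

Distance in frame 1: 5.4. Distance in frame 2: 2.1.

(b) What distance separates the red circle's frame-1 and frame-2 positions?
1.6

The red circle moved from (4.2, 4.2) to (3.4, 2.8), a distance of √(0.8² + 1.4²) ≈ 1.6.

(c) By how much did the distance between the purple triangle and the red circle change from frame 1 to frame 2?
-0.2

Distance in frame 1: 3.6. Distance in frame 2: 3.4.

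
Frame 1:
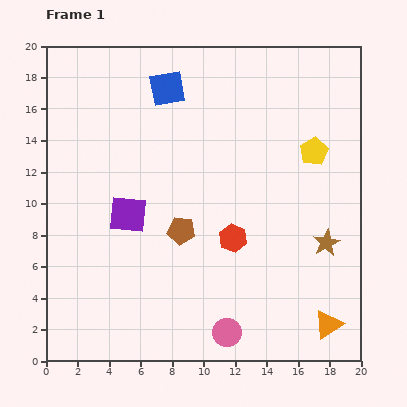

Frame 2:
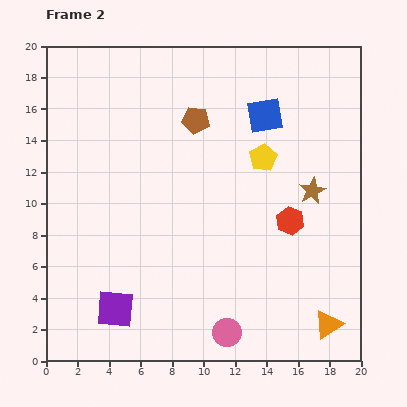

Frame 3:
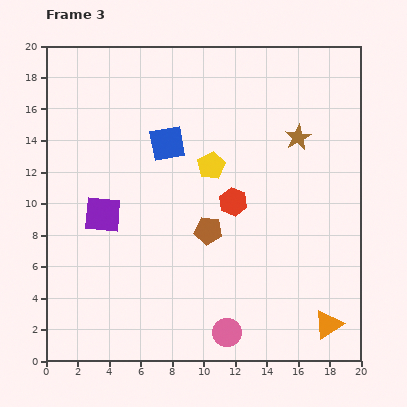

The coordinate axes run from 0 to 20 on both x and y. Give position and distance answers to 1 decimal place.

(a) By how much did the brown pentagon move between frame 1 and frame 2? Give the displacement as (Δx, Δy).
(0.9, 7.0)

The brown pentagon was at (8.6, 8.3) in frame 1 and (9.5, 15.3) in frame 2.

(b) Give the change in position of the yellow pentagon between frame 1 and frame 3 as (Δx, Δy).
(-6.5, -0.9)

The yellow pentagon was at (17.0, 13.3) in frame 1 and (10.5, 12.4) in frame 3.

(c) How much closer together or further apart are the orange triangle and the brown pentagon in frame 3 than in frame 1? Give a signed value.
-1.4

Distance in frame 1: 11.1. Distance in frame 3: 9.7.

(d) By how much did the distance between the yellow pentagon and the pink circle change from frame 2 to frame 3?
-0.7

Distance in frame 2: 11.3. Distance in frame 3: 10.6.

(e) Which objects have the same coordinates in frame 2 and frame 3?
the orange triangle, the pink circle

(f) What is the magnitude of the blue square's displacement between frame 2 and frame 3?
6.5

The blue square moved from (13.9, 15.6) to (7.7, 13.8), a distance of √(6.2² + 1.8²) ≈ 6.5.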